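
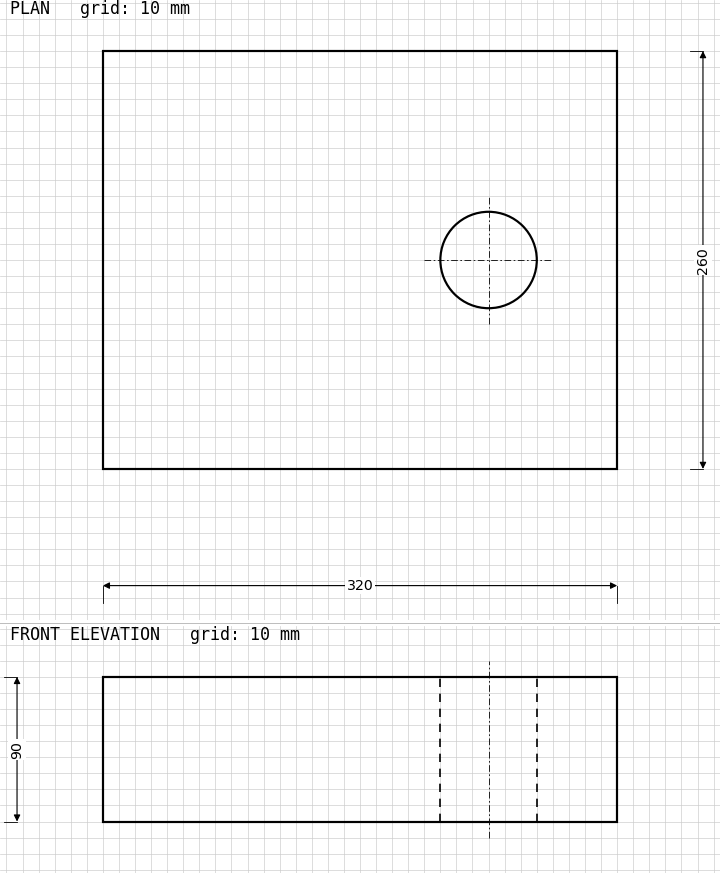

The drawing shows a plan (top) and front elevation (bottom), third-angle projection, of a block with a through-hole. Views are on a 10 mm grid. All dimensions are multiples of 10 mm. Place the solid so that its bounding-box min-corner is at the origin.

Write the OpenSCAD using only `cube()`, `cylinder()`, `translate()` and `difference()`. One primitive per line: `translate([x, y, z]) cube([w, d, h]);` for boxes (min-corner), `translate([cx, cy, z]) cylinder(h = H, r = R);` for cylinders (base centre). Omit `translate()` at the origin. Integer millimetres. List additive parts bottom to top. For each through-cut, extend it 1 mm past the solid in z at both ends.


difference() {
  cube([320, 260, 90]);
  translate([240, 130, -1]) cylinder(h = 92, r = 30);
}


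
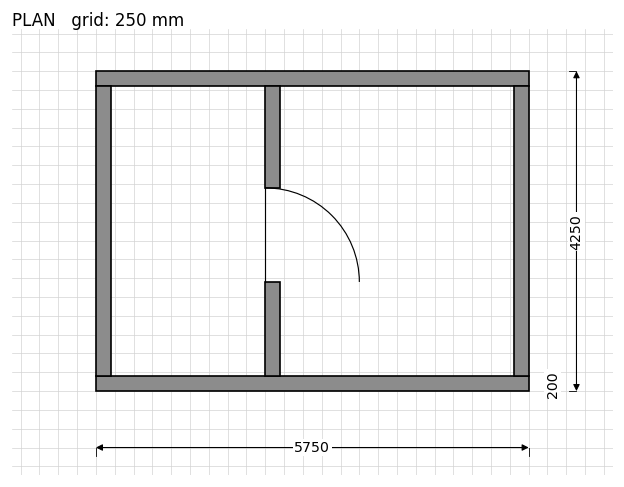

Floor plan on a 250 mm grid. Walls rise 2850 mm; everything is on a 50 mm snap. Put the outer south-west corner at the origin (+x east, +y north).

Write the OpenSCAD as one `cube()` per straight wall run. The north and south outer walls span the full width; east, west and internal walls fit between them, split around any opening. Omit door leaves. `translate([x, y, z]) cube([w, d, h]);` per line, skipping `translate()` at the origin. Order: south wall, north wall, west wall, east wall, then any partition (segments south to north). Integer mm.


cube([5750, 200, 2850]);
translate([0, 4050, 0]) cube([5750, 200, 2850]);
translate([0, 200, 0]) cube([200, 3850, 2850]);
translate([5550, 200, 0]) cube([200, 3850, 2850]);
translate([2250, 200, 0]) cube([200, 1250, 2850]);
translate([2250, 2700, 0]) cube([200, 1350, 2850]);


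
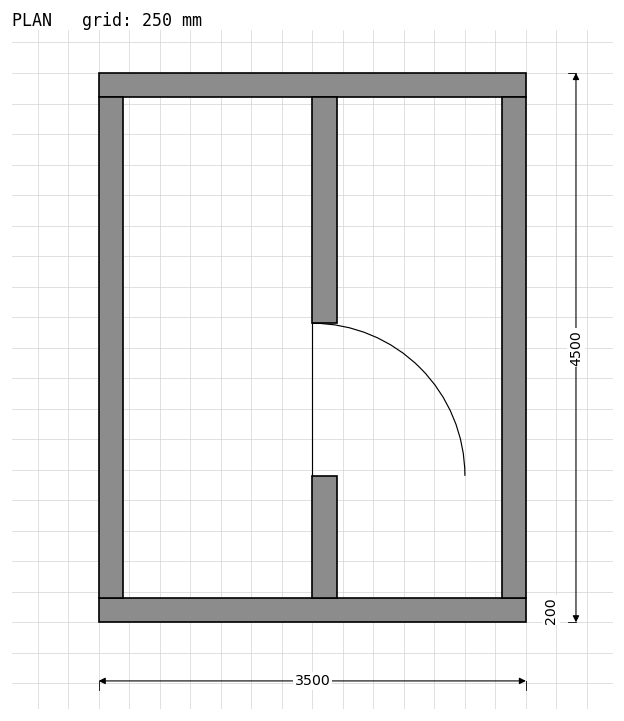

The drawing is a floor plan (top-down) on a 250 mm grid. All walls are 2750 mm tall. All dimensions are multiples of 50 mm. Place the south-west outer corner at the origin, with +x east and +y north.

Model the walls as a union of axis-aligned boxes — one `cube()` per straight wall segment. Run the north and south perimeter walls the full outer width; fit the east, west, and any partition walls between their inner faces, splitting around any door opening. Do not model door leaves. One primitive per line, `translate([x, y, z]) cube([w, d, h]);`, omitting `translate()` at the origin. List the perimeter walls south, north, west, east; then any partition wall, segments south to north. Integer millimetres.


cube([3500, 200, 2750]);
translate([0, 4300, 0]) cube([3500, 200, 2750]);
translate([0, 200, 0]) cube([200, 4100, 2750]);
translate([3300, 200, 0]) cube([200, 4100, 2750]);
translate([1750, 200, 0]) cube([200, 1000, 2750]);
translate([1750, 2450, 0]) cube([200, 1850, 2750]);


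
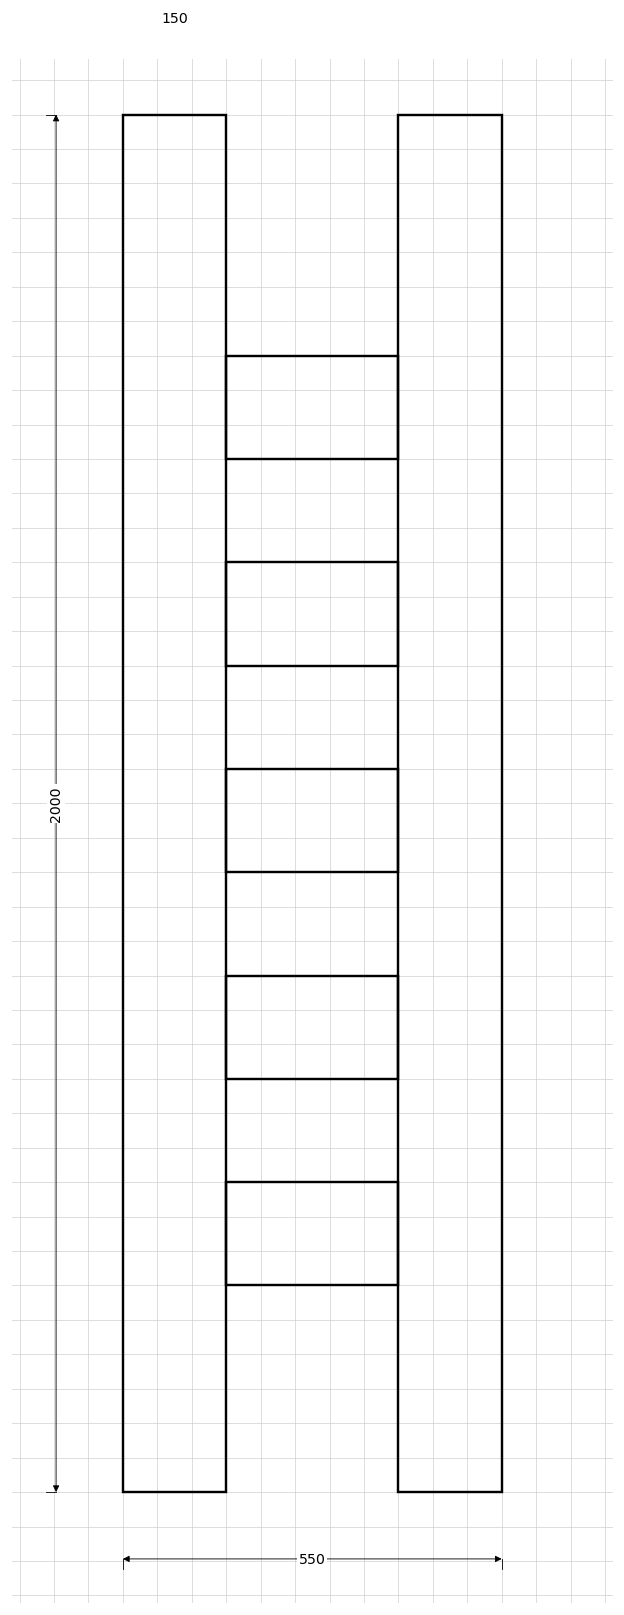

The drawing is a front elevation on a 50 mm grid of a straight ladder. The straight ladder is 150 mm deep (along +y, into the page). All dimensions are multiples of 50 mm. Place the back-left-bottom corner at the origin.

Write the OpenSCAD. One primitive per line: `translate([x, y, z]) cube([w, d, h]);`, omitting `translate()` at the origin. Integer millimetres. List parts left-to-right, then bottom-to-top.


cube([150, 150, 2000]);
translate([150, 0, 300]) cube([250, 150, 150]);
translate([150, 0, 600]) cube([250, 150, 150]);
translate([150, 0, 900]) cube([250, 150, 150]);
translate([150, 0, 1200]) cube([250, 150, 150]);
translate([150, 0, 1500]) cube([250, 150, 150]);
translate([400, 0, 0]) cube([150, 150, 2000]);


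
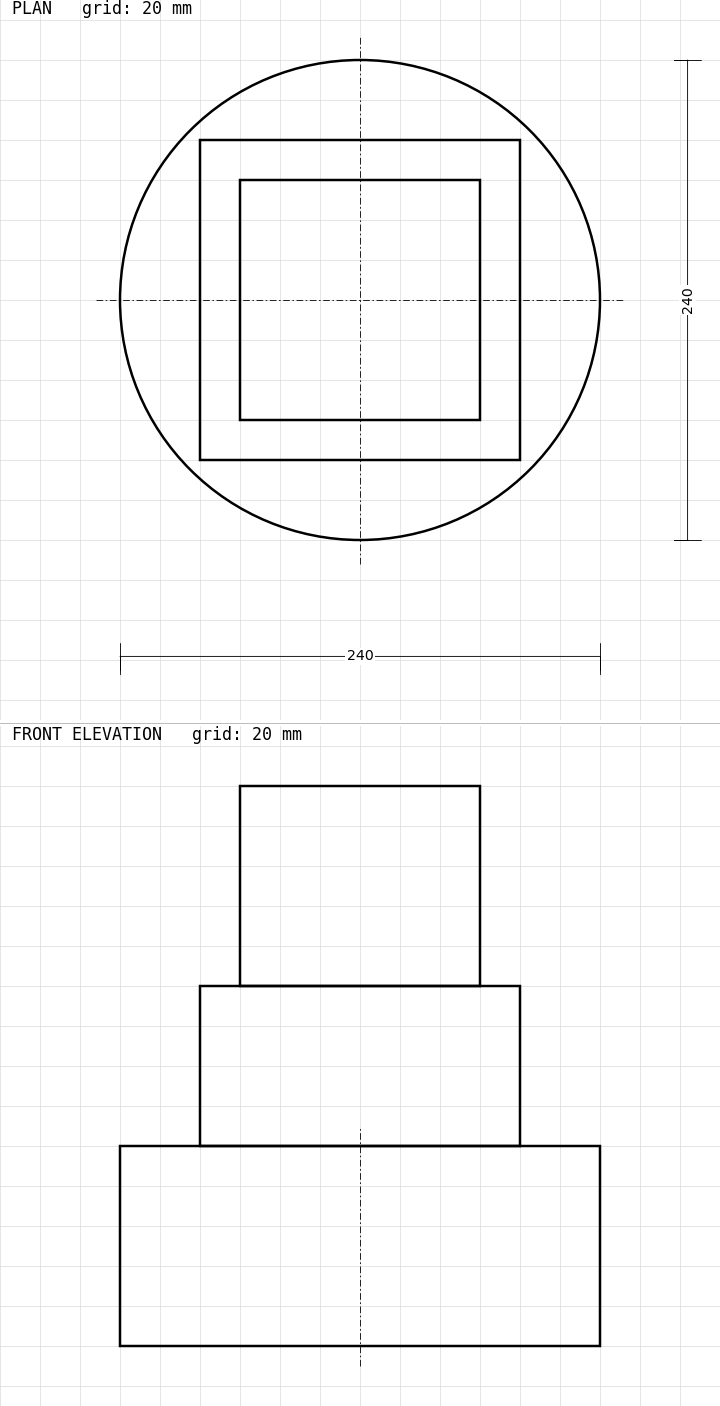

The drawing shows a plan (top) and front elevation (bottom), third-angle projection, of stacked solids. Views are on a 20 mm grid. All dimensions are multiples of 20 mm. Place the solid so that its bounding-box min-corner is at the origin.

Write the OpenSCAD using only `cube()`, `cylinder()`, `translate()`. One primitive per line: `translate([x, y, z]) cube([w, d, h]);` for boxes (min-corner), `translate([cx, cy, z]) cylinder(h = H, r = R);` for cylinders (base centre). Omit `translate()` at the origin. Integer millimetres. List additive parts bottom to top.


translate([120, 120, 0]) cylinder(h = 100, r = 120);
translate([40, 40, 100]) cube([160, 160, 80]);
translate([60, 60, 180]) cube([120, 120, 100]);


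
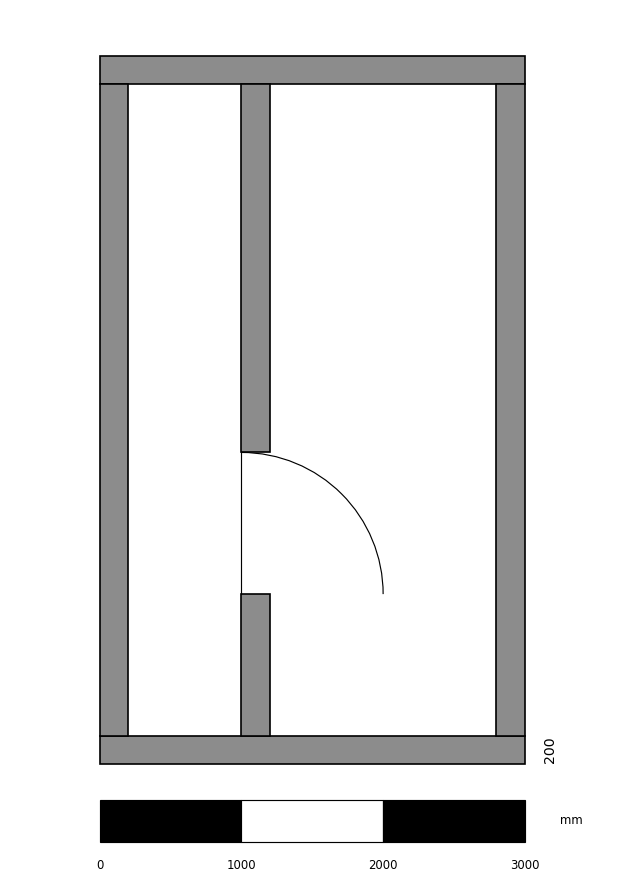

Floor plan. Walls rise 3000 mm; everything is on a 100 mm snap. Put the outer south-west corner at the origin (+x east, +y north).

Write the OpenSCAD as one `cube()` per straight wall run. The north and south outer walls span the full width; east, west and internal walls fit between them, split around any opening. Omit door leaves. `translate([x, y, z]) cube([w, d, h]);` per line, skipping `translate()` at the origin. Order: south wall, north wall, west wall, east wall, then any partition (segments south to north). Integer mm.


cube([3000, 200, 3000]);
translate([0, 4800, 0]) cube([3000, 200, 3000]);
translate([0, 200, 0]) cube([200, 4600, 3000]);
translate([2800, 200, 0]) cube([200, 4600, 3000]);
translate([1000, 200, 0]) cube([200, 1000, 3000]);
translate([1000, 2200, 0]) cube([200, 2600, 3000]);


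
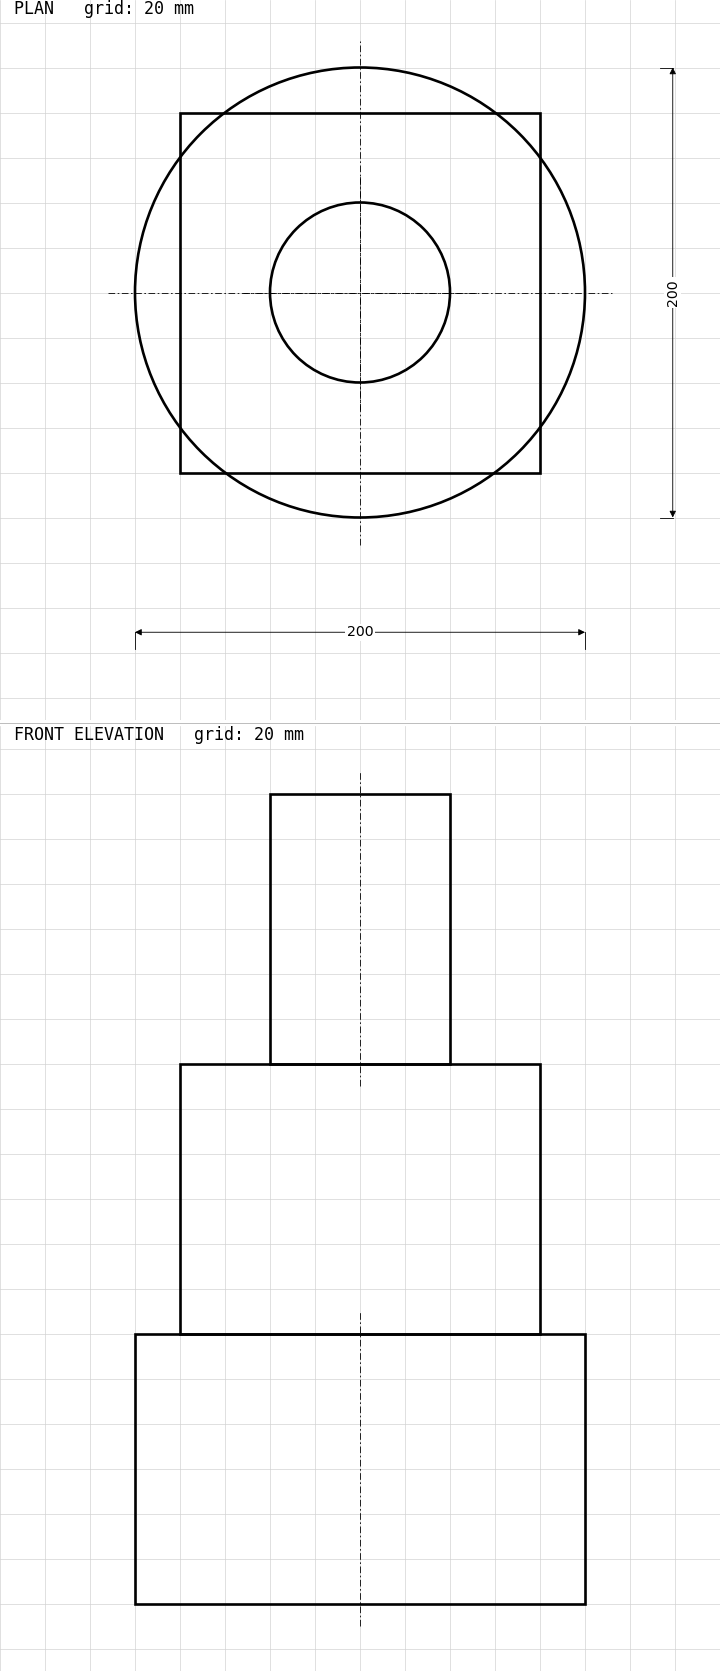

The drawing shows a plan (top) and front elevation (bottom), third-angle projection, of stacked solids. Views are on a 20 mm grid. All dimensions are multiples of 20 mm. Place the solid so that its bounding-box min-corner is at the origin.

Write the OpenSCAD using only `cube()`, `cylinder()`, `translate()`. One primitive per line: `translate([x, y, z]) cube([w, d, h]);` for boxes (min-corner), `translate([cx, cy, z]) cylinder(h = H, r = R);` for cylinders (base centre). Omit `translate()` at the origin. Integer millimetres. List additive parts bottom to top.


translate([100, 100, 0]) cylinder(h = 120, r = 100);
translate([20, 20, 120]) cube([160, 160, 120]);
translate([100, 100, 240]) cylinder(h = 120, r = 40);


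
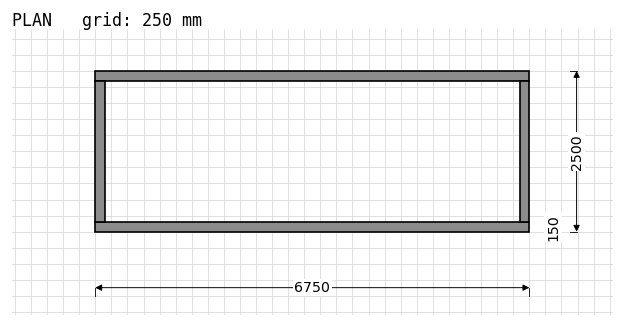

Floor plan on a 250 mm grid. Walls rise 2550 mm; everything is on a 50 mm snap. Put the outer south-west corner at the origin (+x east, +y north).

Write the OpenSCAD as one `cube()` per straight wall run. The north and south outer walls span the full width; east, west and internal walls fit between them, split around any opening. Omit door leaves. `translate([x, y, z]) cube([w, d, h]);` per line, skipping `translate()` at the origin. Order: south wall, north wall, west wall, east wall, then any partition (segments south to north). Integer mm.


cube([6750, 150, 2550]);
translate([0, 2350, 0]) cube([6750, 150, 2550]);
translate([0, 150, 0]) cube([150, 2200, 2550]);
translate([6600, 150, 0]) cube([150, 2200, 2550]);


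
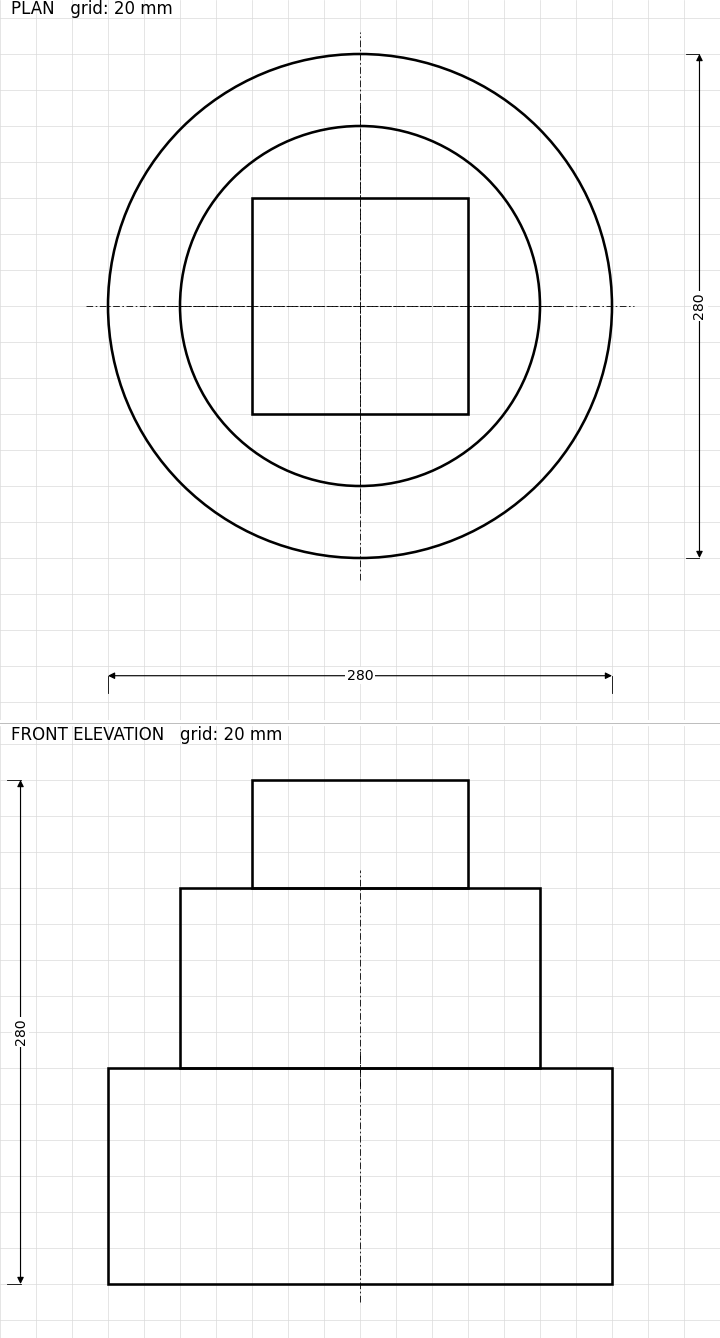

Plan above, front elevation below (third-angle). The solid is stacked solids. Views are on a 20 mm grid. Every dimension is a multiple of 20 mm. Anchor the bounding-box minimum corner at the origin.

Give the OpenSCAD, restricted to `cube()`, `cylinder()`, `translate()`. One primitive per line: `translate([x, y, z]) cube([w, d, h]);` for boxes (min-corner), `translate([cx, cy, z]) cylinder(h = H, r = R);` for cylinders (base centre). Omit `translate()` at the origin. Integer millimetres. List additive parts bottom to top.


translate([140, 140, 0]) cylinder(h = 120, r = 140);
translate([140, 140, 120]) cylinder(h = 100, r = 100);
translate([80, 80, 220]) cube([120, 120, 60]);


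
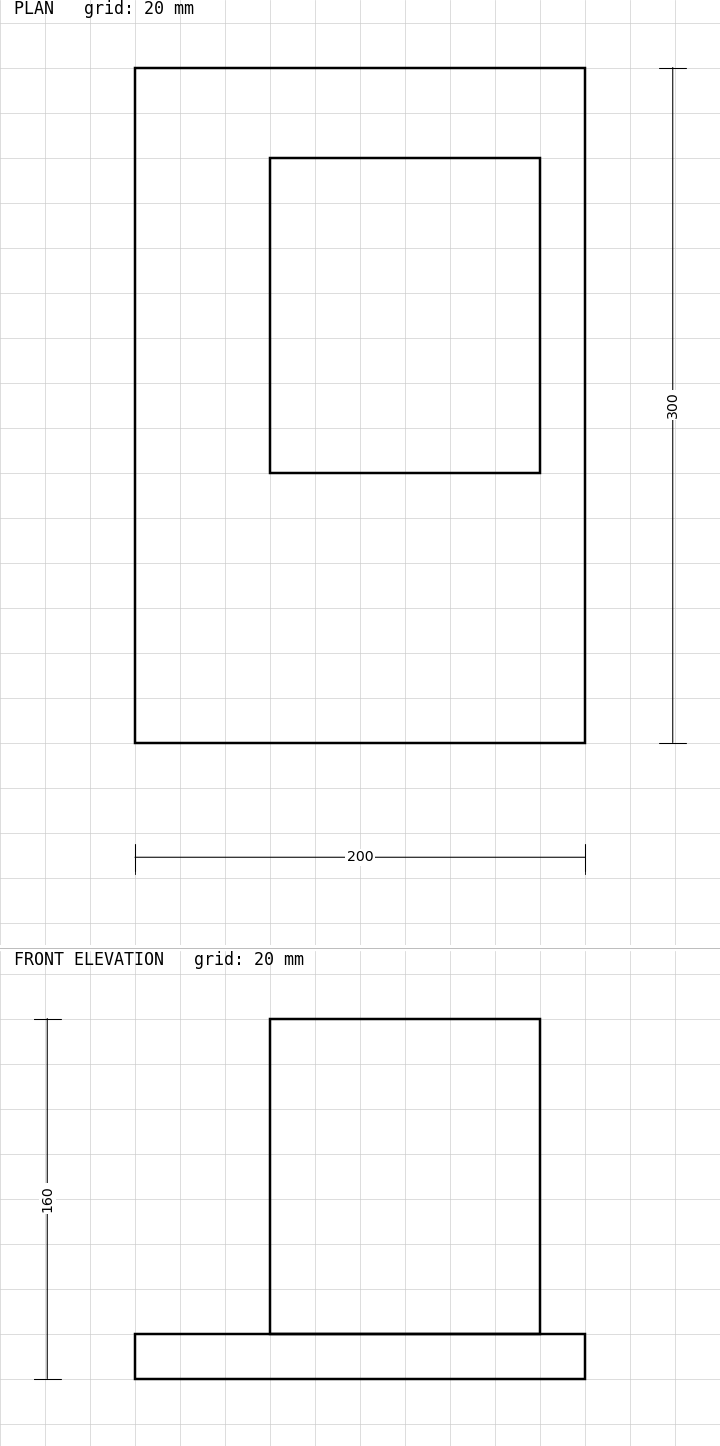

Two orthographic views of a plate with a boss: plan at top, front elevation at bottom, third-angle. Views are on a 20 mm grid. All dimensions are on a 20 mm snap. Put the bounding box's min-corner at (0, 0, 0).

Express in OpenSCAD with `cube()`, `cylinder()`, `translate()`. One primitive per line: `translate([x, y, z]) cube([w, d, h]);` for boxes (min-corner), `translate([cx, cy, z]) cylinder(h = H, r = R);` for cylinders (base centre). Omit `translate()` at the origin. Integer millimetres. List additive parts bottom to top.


cube([200, 300, 20]);
translate([60, 120, 20]) cube([120, 140, 140]);


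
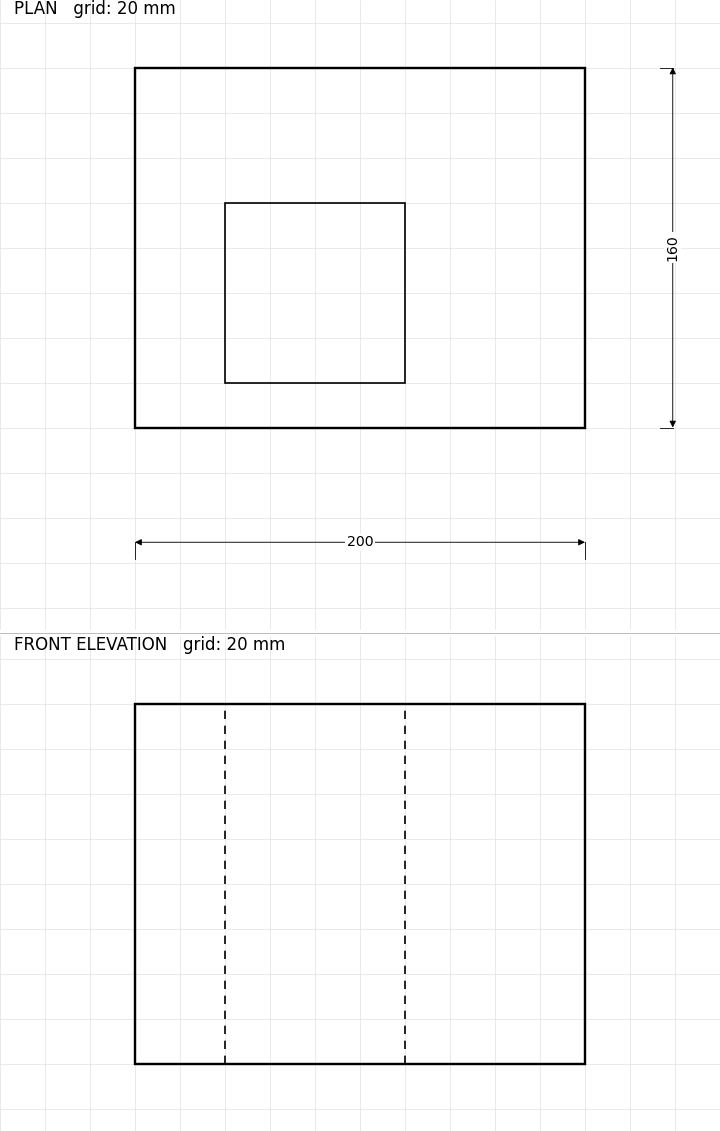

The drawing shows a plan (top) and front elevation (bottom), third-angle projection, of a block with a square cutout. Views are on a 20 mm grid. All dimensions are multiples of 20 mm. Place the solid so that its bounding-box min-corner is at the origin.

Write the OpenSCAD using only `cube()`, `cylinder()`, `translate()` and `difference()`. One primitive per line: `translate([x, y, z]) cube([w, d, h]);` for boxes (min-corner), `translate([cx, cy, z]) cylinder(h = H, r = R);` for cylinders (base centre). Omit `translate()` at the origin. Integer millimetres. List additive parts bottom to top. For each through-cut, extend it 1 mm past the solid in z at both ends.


difference() {
  cube([200, 160, 160]);
  translate([40, 20, -1]) cube([80, 80, 162]);
}


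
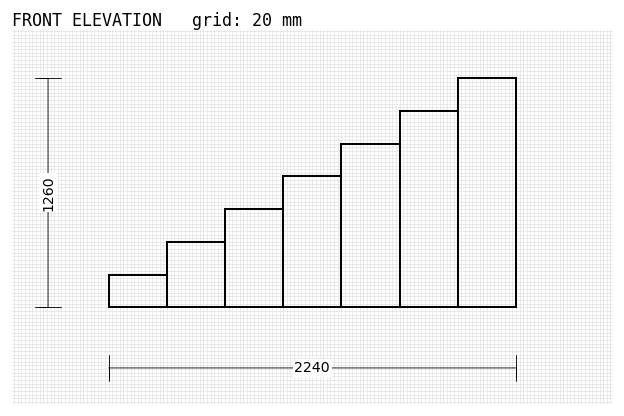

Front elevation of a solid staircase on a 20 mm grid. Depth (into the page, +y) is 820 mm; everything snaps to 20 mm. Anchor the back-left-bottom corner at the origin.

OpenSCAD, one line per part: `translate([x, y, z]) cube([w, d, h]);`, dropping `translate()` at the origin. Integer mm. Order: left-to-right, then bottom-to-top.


cube([320, 820, 180]);
translate([320, 0, 0]) cube([320, 820, 360]);
translate([640, 0, 0]) cube([320, 820, 540]);
translate([960, 0, 0]) cube([320, 820, 720]);
translate([1280, 0, 0]) cube([320, 820, 900]);
translate([1600, 0, 0]) cube([320, 820, 1080]);
translate([1920, 0, 0]) cube([320, 820, 1260]);


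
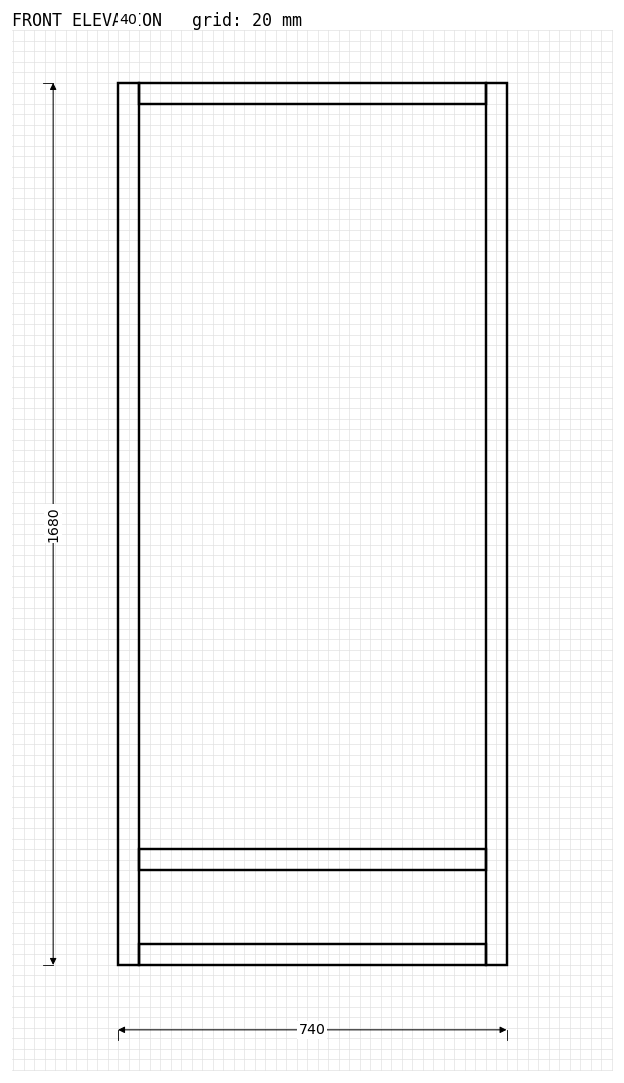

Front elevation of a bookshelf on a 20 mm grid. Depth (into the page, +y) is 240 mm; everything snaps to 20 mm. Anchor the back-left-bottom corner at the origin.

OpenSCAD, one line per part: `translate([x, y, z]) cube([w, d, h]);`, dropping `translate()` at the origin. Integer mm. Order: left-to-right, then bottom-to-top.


cube([40, 240, 1680]);
translate([40, 0, 0]) cube([660, 240, 40]);
translate([40, 0, 180]) cube([660, 240, 40]);
translate([40, 0, 1640]) cube([660, 240, 40]);
translate([700, 0, 0]) cube([40, 240, 1680]);


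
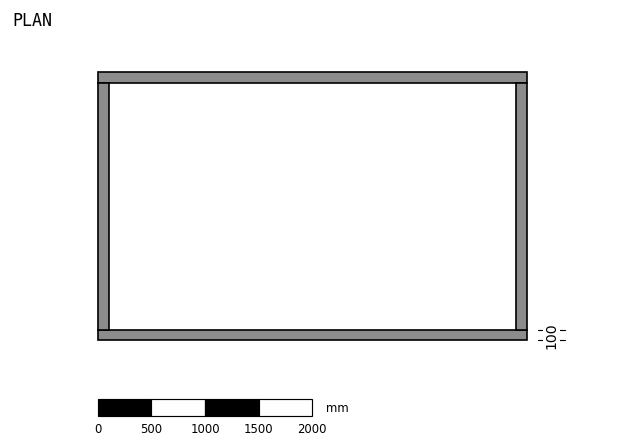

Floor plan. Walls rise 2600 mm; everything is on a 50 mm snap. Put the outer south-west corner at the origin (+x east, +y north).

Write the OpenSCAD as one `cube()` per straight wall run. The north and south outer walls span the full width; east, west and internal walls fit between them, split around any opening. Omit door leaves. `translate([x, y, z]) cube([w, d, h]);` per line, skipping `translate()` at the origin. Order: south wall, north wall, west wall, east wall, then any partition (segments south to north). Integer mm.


cube([4000, 100, 2600]);
translate([0, 2400, 0]) cube([4000, 100, 2600]);
translate([0, 100, 0]) cube([100, 2300, 2600]);
translate([3900, 100, 0]) cube([100, 2300, 2600]);


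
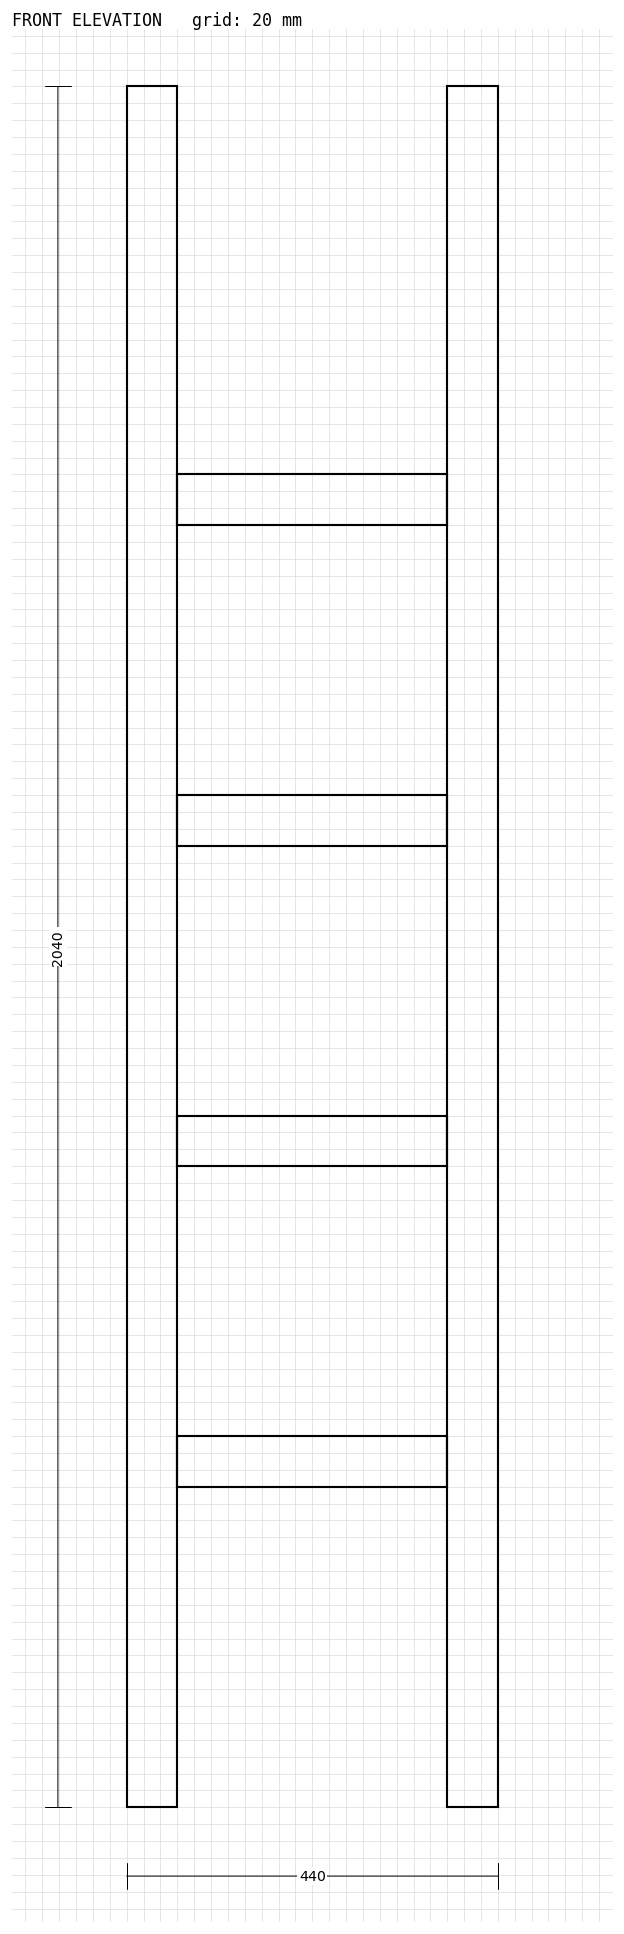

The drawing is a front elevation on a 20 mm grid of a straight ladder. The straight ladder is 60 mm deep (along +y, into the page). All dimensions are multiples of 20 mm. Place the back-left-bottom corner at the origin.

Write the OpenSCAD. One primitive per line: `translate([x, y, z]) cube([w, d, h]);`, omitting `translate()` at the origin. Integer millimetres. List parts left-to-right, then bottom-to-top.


cube([60, 60, 2040]);
translate([60, 0, 380]) cube([320, 60, 60]);
translate([60, 0, 760]) cube([320, 60, 60]);
translate([60, 0, 1140]) cube([320, 60, 60]);
translate([60, 0, 1520]) cube([320, 60, 60]);
translate([380, 0, 0]) cube([60, 60, 2040]);


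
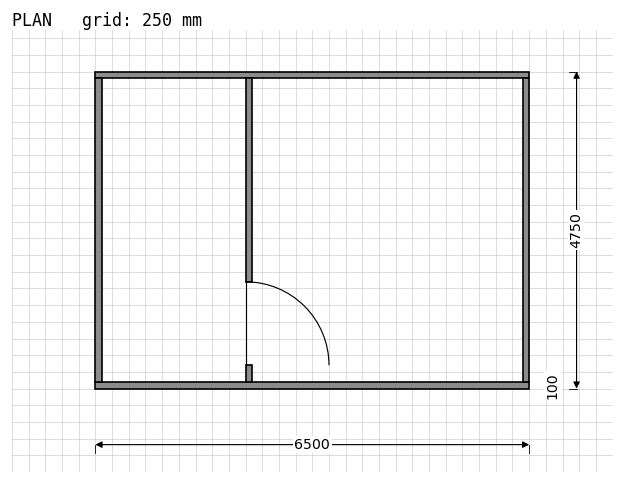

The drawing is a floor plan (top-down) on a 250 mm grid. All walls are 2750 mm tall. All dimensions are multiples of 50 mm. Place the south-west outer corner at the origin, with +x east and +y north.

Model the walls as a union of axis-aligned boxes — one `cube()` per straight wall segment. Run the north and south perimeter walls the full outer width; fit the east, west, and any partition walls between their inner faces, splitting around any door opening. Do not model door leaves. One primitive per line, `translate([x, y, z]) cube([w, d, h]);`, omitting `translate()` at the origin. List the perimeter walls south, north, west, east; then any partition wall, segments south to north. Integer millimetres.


cube([6500, 100, 2750]);
translate([0, 4650, 0]) cube([6500, 100, 2750]);
translate([0, 100, 0]) cube([100, 4550, 2750]);
translate([6400, 100, 0]) cube([100, 4550, 2750]);
translate([2250, 100, 0]) cube([100, 250, 2750]);
translate([2250, 1600, 0]) cube([100, 3050, 2750]);


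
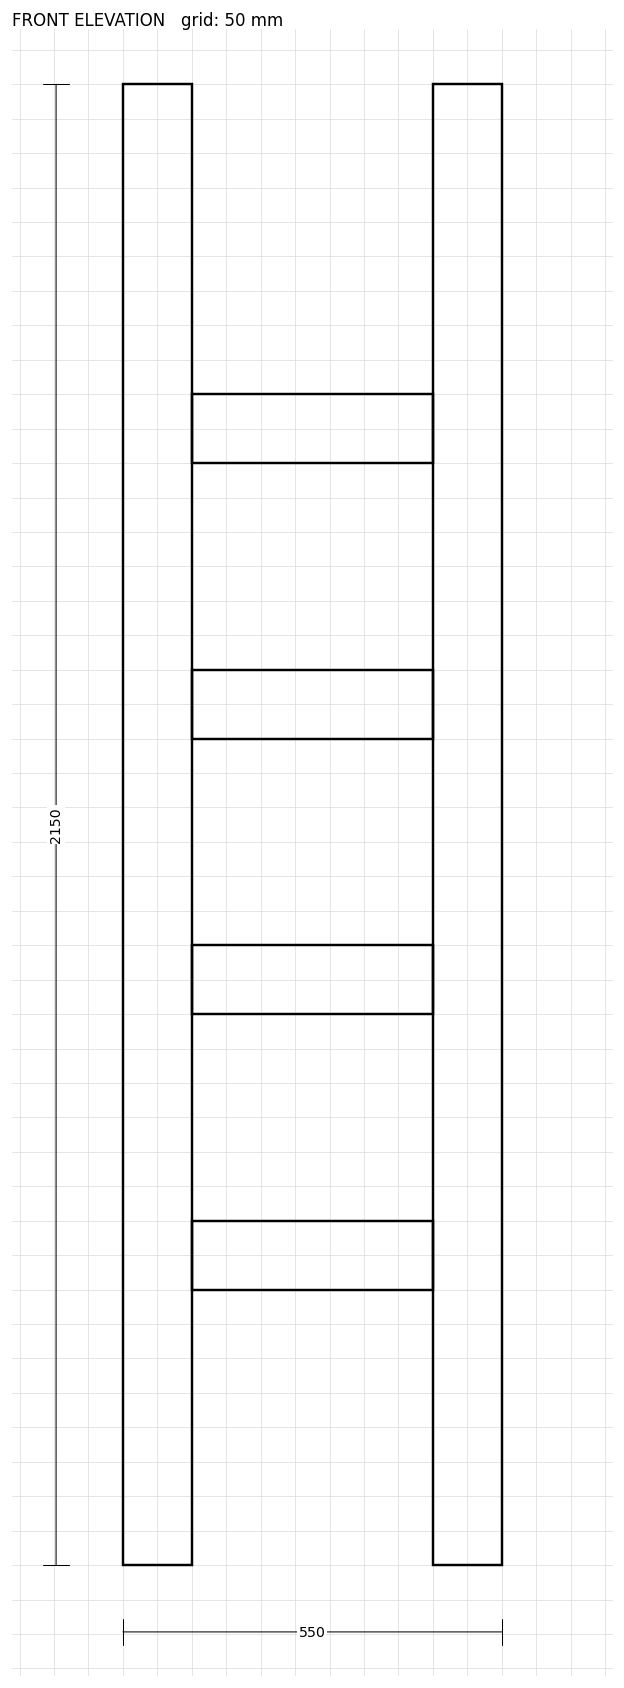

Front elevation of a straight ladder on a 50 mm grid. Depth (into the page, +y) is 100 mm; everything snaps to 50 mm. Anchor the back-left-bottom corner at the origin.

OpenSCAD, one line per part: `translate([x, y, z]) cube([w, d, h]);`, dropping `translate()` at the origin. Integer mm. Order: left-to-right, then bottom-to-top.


cube([100, 100, 2150]);
translate([100, 0, 400]) cube([350, 100, 100]);
translate([100, 0, 800]) cube([350, 100, 100]);
translate([100, 0, 1200]) cube([350, 100, 100]);
translate([100, 0, 1600]) cube([350, 100, 100]);
translate([450, 0, 0]) cube([100, 100, 2150]);


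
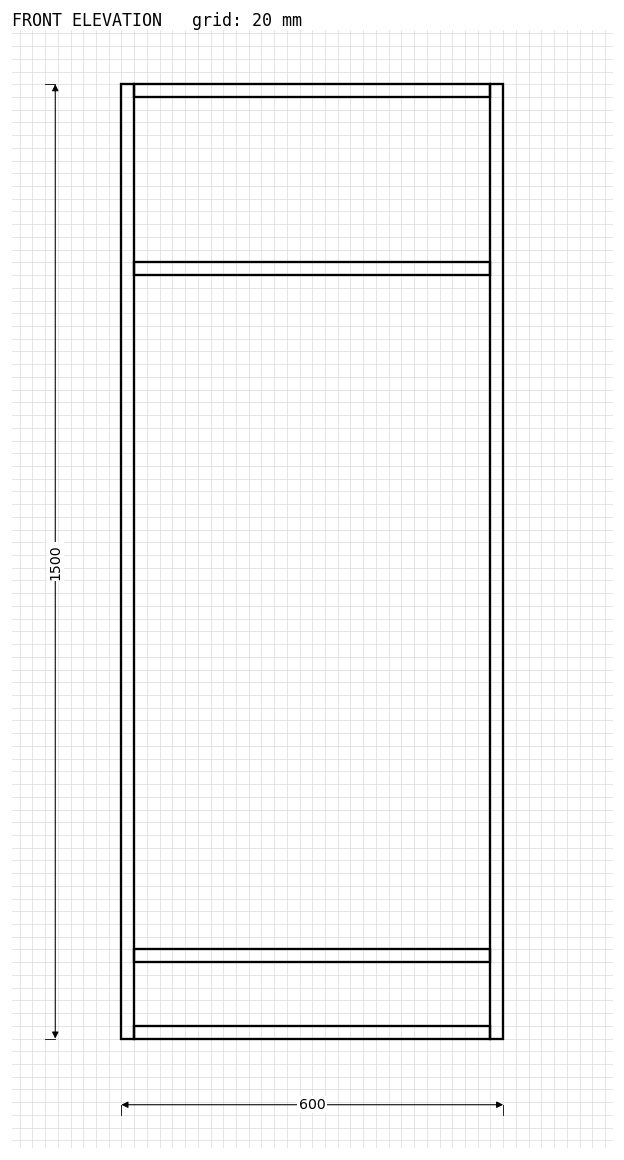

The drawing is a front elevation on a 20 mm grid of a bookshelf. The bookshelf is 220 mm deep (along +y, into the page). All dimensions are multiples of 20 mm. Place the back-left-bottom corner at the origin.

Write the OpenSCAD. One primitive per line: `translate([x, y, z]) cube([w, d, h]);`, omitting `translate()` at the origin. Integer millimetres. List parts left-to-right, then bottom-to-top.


cube([20, 220, 1500]);
translate([20, 0, 0]) cube([560, 220, 20]);
translate([20, 0, 120]) cube([560, 220, 20]);
translate([20, 0, 1200]) cube([560, 220, 20]);
translate([20, 0, 1480]) cube([560, 220, 20]);
translate([580, 0, 0]) cube([20, 220, 1500]);


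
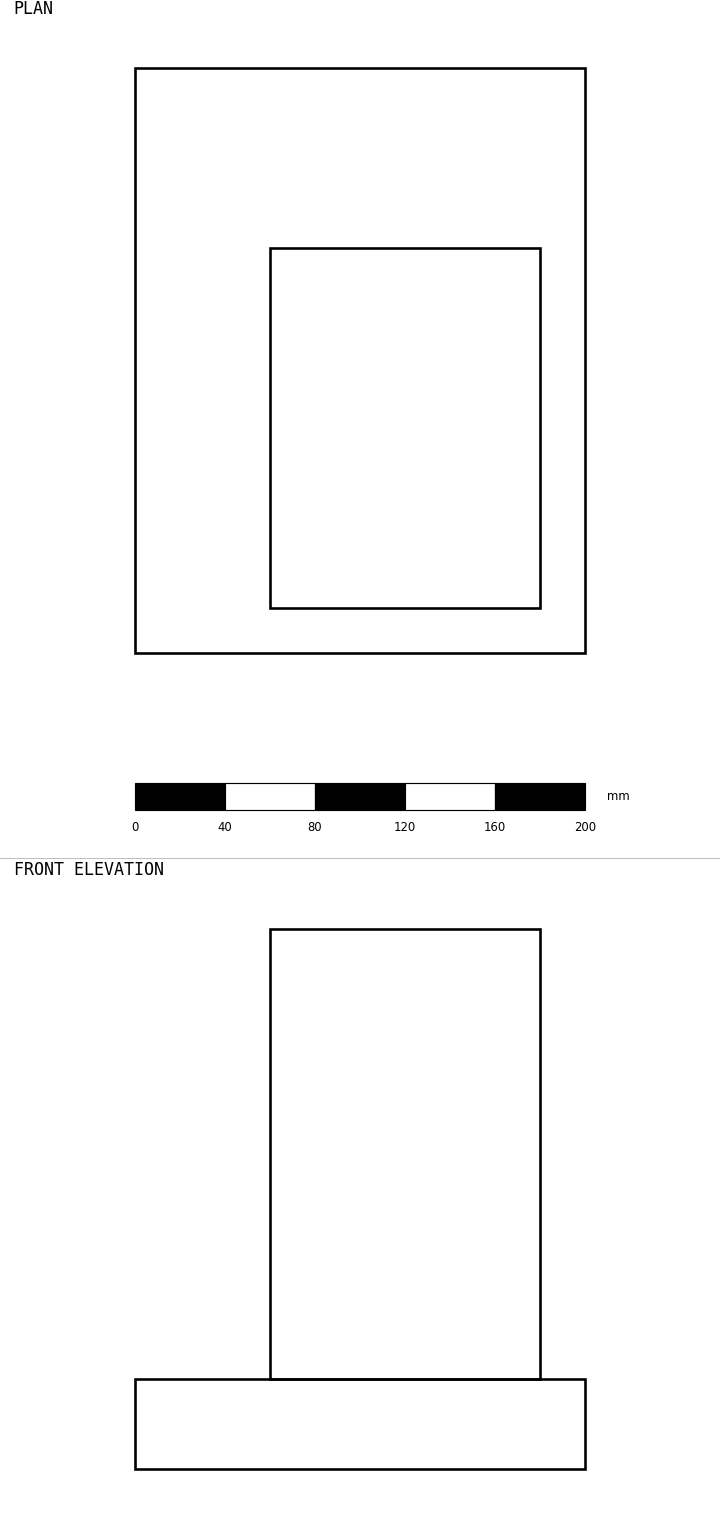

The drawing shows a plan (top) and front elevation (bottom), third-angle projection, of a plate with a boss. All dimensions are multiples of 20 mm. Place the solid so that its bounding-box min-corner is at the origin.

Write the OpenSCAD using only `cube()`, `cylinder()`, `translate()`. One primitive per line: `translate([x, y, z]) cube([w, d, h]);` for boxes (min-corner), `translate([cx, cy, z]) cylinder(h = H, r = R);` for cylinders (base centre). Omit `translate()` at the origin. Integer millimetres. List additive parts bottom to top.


cube([200, 260, 40]);
translate([60, 20, 40]) cube([120, 160, 200]);


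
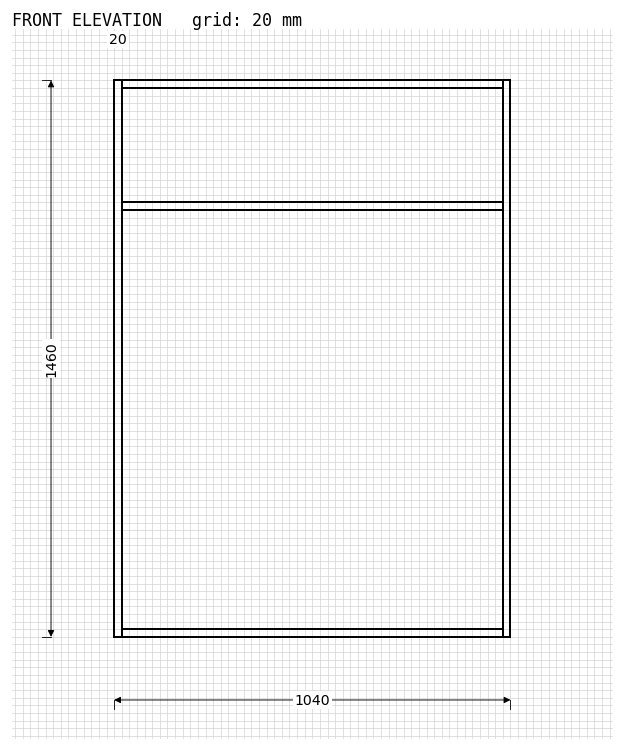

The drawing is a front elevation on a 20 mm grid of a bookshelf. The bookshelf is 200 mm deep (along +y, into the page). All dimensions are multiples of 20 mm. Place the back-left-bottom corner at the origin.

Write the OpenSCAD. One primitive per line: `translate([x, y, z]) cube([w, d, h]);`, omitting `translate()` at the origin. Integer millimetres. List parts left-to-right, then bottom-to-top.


cube([20, 200, 1460]);
translate([20, 0, 0]) cube([1000, 200, 20]);
translate([20, 0, 1120]) cube([1000, 200, 20]);
translate([20, 0, 1440]) cube([1000, 200, 20]);
translate([1020, 0, 0]) cube([20, 200, 1460]);


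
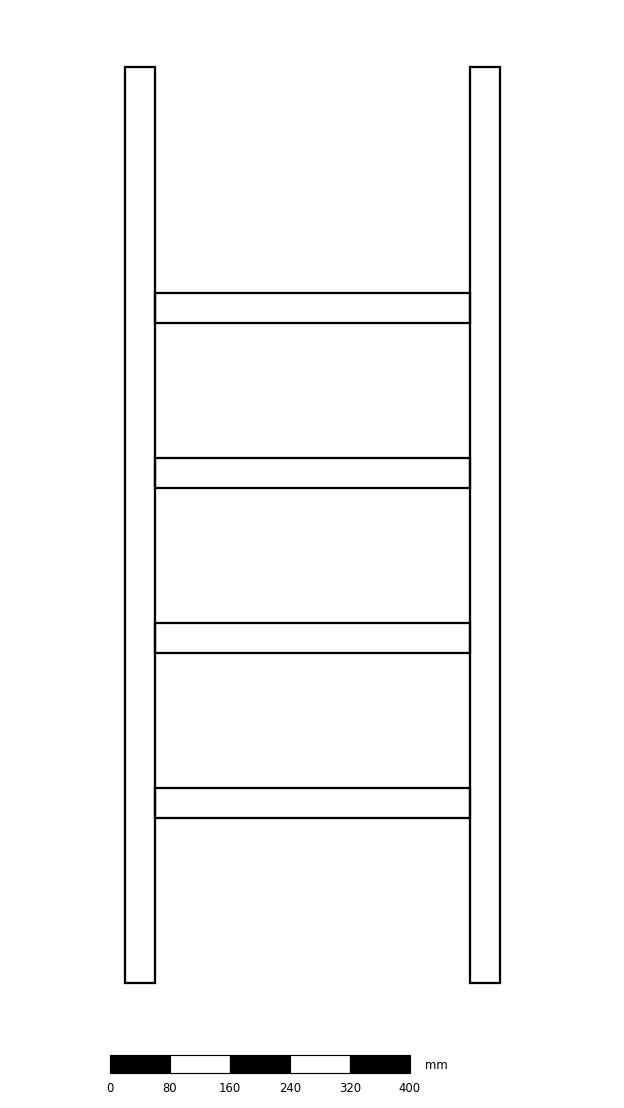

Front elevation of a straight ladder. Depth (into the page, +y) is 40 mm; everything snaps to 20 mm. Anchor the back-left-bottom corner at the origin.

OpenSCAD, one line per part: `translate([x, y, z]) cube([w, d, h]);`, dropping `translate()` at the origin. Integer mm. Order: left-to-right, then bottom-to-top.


cube([40, 40, 1220]);
translate([40, 0, 220]) cube([420, 40, 40]);
translate([40, 0, 440]) cube([420, 40, 40]);
translate([40, 0, 660]) cube([420, 40, 40]);
translate([40, 0, 880]) cube([420, 40, 40]);
translate([460, 0, 0]) cube([40, 40, 1220]);


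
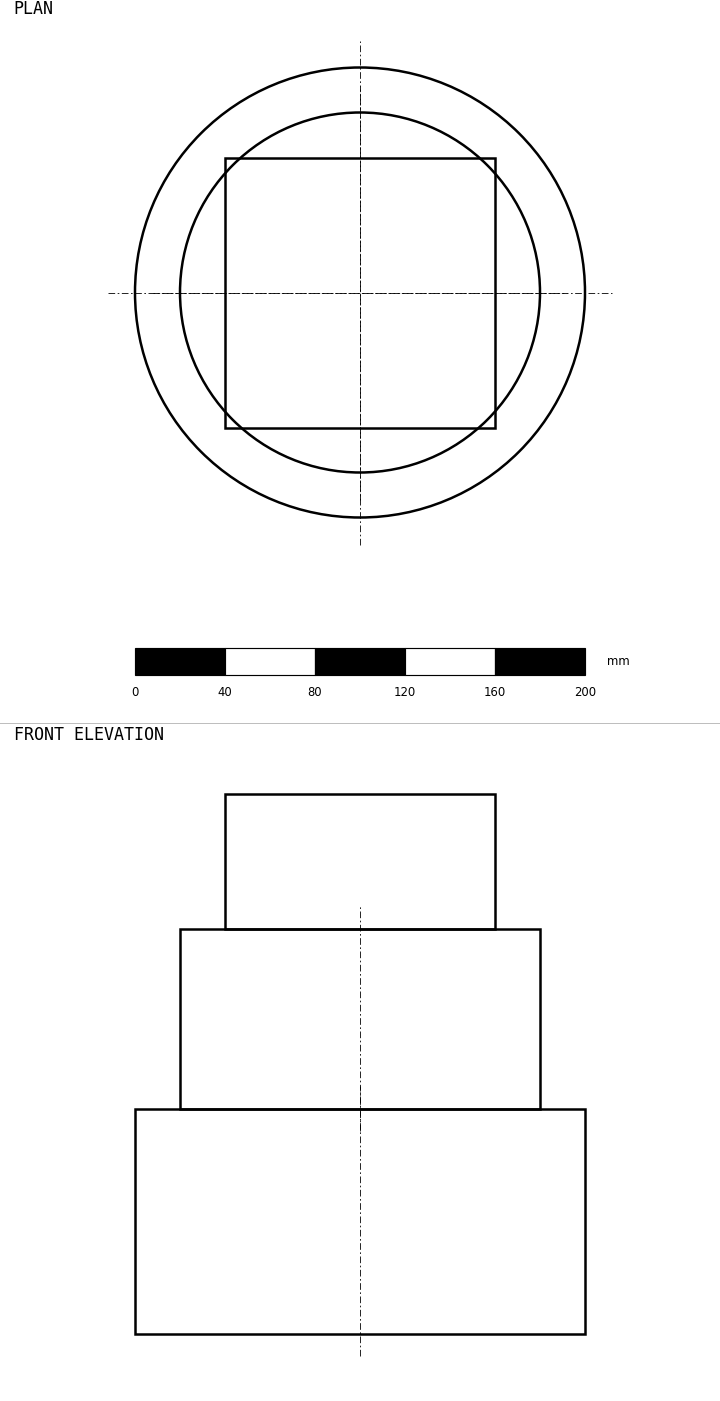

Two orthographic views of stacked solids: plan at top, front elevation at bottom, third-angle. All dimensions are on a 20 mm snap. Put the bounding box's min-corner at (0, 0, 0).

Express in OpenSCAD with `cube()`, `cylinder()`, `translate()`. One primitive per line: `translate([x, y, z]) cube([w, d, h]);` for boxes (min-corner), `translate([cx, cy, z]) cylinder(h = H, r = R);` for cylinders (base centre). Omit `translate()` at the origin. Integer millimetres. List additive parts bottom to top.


translate([100, 100, 0]) cylinder(h = 100, r = 100);
translate([100, 100, 100]) cylinder(h = 80, r = 80);
translate([40, 40, 180]) cube([120, 120, 60]);


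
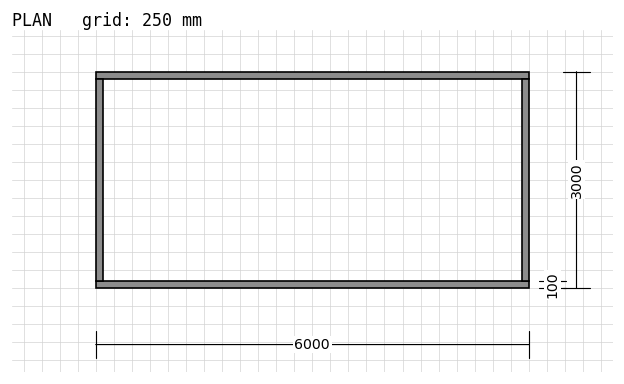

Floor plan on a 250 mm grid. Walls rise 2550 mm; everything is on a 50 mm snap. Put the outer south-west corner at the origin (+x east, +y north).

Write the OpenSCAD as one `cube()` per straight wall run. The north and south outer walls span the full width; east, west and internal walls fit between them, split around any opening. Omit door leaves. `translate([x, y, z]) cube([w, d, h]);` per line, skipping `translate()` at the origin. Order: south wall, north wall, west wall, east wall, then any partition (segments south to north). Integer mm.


cube([6000, 100, 2550]);
translate([0, 2900, 0]) cube([6000, 100, 2550]);
translate([0, 100, 0]) cube([100, 2800, 2550]);
translate([5900, 100, 0]) cube([100, 2800, 2550]);


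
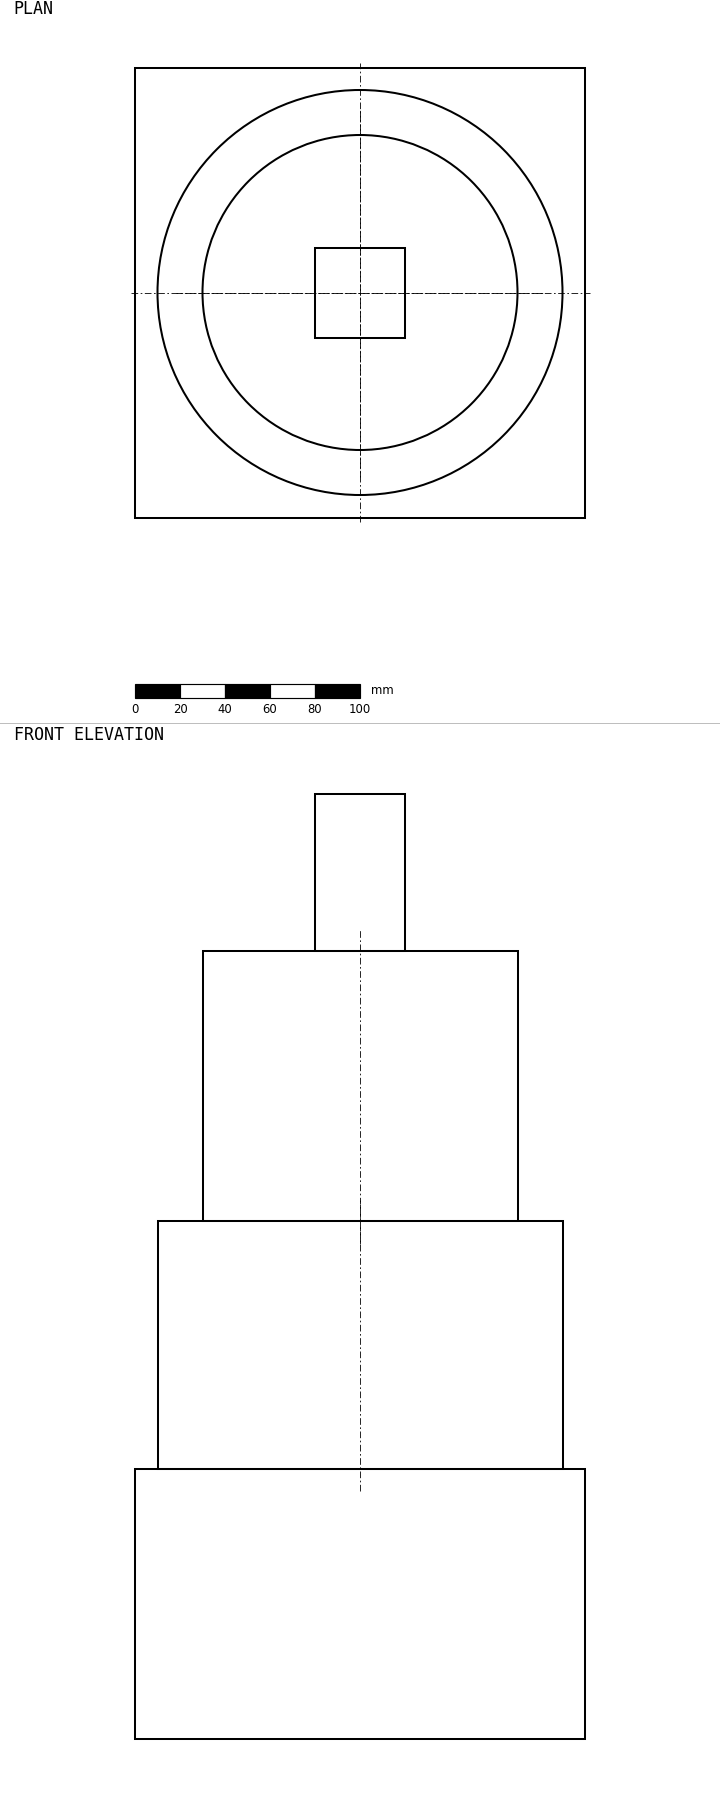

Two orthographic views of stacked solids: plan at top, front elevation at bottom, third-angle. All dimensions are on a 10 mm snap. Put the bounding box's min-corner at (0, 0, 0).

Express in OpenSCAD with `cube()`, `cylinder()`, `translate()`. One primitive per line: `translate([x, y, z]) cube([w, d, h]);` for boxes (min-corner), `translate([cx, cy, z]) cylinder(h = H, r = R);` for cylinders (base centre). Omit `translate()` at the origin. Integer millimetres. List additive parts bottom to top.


cube([200, 200, 120]);
translate([100, 100, 120]) cylinder(h = 110, r = 90);
translate([100, 100, 230]) cylinder(h = 120, r = 70);
translate([80, 80, 350]) cube([40, 40, 70]);


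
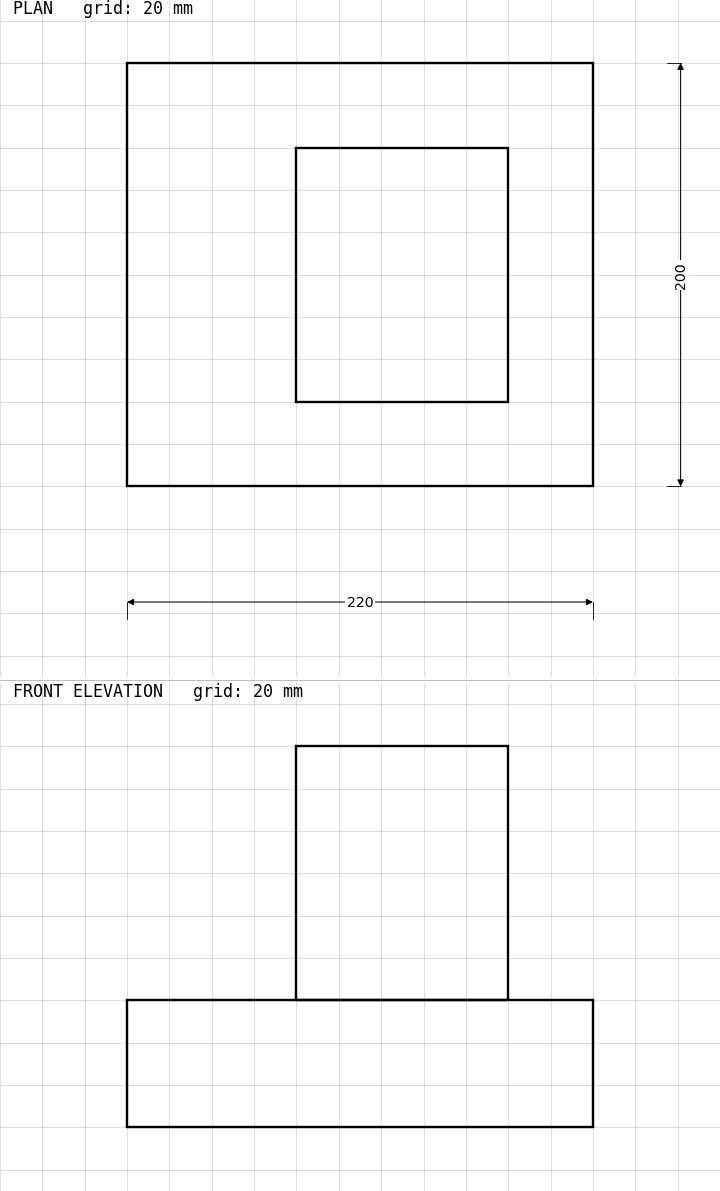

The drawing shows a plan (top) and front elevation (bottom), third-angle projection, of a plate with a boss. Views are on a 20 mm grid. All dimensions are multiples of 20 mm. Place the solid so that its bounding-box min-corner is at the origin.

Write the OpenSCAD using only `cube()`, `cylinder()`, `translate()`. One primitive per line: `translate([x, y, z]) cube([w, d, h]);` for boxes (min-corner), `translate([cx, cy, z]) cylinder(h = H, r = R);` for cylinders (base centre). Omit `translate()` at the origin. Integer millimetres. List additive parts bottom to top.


cube([220, 200, 60]);
translate([80, 40, 60]) cube([100, 120, 120]);


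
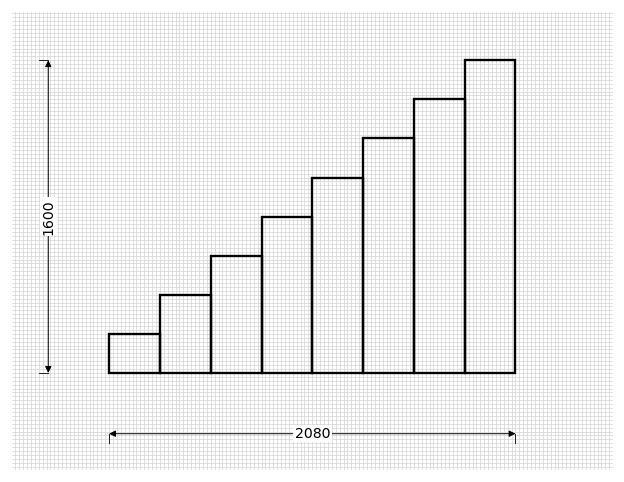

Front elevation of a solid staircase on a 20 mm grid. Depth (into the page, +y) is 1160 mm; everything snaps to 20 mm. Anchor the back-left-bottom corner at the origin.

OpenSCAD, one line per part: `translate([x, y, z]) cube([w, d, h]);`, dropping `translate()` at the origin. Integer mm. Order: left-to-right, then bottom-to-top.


cube([260, 1160, 200]);
translate([260, 0, 0]) cube([260, 1160, 400]);
translate([520, 0, 0]) cube([260, 1160, 600]);
translate([780, 0, 0]) cube([260, 1160, 800]);
translate([1040, 0, 0]) cube([260, 1160, 1000]);
translate([1300, 0, 0]) cube([260, 1160, 1200]);
translate([1560, 0, 0]) cube([260, 1160, 1400]);
translate([1820, 0, 0]) cube([260, 1160, 1600]);


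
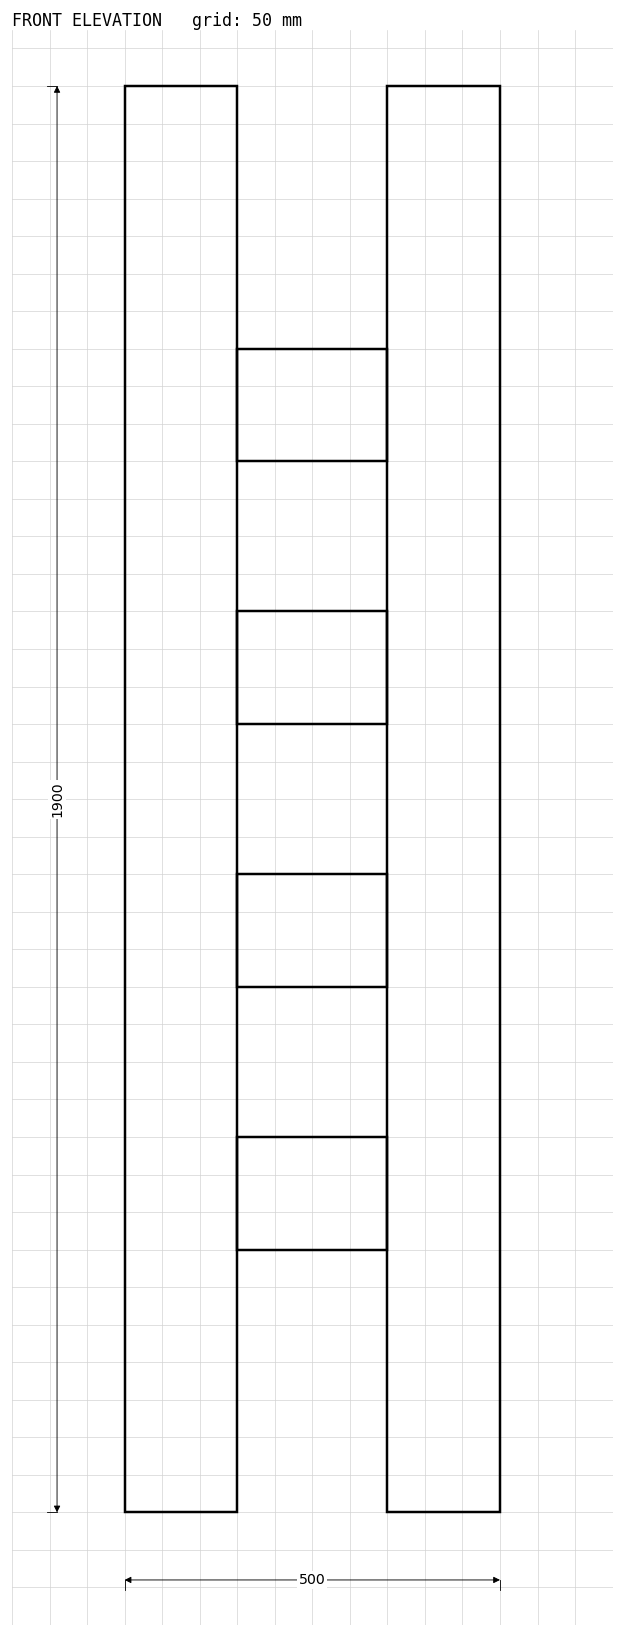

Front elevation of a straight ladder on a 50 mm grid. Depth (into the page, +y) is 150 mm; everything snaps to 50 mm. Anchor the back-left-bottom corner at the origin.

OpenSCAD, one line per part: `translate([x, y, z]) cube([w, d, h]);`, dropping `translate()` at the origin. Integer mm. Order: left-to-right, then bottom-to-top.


cube([150, 150, 1900]);
translate([150, 0, 350]) cube([200, 150, 150]);
translate([150, 0, 700]) cube([200, 150, 150]);
translate([150, 0, 1050]) cube([200, 150, 150]);
translate([150, 0, 1400]) cube([200, 150, 150]);
translate([350, 0, 0]) cube([150, 150, 1900]);


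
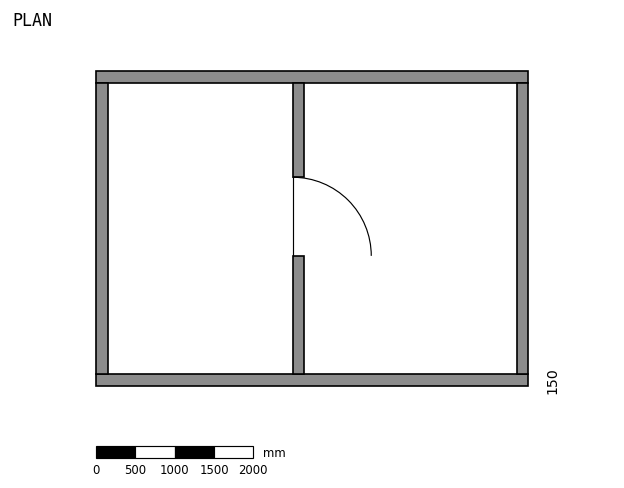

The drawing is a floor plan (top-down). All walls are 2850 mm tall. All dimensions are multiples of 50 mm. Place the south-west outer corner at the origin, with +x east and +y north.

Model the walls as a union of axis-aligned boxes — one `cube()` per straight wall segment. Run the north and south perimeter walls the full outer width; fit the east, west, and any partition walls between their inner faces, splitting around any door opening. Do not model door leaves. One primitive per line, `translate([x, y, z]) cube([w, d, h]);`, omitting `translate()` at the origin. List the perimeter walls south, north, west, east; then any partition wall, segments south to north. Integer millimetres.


cube([5500, 150, 2850]);
translate([0, 3850, 0]) cube([5500, 150, 2850]);
translate([0, 150, 0]) cube([150, 3700, 2850]);
translate([5350, 150, 0]) cube([150, 3700, 2850]);
translate([2500, 150, 0]) cube([150, 1500, 2850]);
translate([2500, 2650, 0]) cube([150, 1200, 2850]);


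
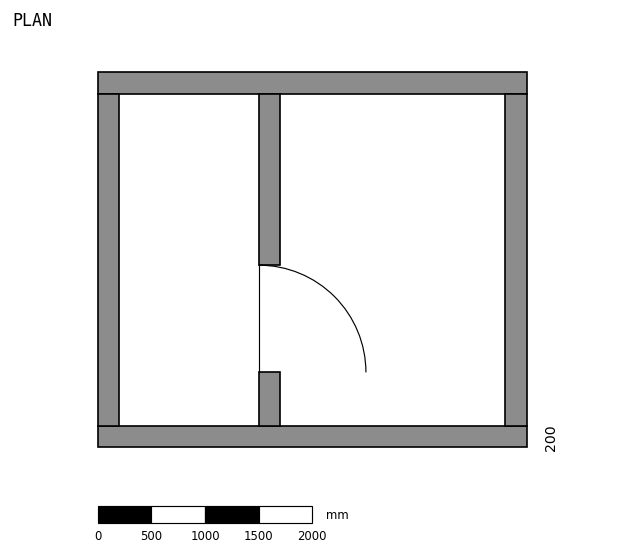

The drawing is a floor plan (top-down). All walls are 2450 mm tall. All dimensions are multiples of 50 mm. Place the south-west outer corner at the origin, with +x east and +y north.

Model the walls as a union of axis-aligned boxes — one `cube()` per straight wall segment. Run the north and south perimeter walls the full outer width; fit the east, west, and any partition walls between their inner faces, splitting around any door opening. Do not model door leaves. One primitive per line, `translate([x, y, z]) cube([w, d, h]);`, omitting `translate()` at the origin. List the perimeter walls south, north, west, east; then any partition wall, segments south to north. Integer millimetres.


cube([4000, 200, 2450]);
translate([0, 3300, 0]) cube([4000, 200, 2450]);
translate([0, 200, 0]) cube([200, 3100, 2450]);
translate([3800, 200, 0]) cube([200, 3100, 2450]);
translate([1500, 200, 0]) cube([200, 500, 2450]);
translate([1500, 1700, 0]) cube([200, 1600, 2450]);


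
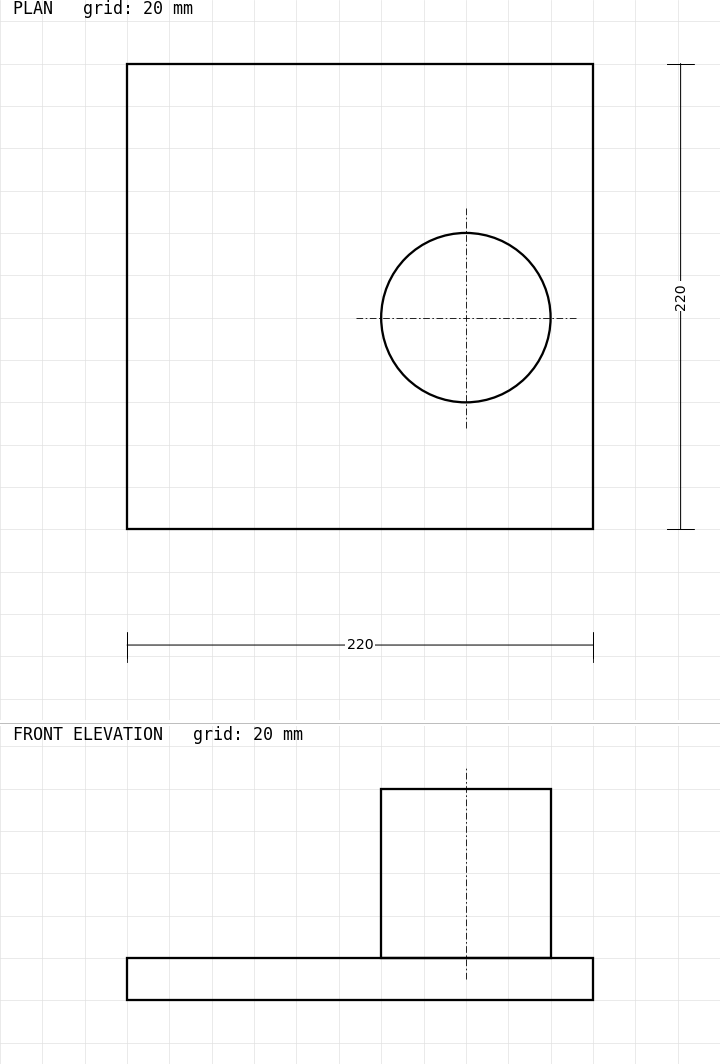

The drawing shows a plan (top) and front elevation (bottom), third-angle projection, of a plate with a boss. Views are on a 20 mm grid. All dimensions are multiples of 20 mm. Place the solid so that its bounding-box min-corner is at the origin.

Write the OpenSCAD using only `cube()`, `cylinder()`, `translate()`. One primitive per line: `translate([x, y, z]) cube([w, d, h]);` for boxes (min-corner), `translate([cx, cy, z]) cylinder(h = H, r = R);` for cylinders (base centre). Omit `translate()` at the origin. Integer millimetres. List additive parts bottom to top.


cube([220, 220, 20]);
translate([160, 100, 20]) cylinder(h = 80, r = 40);


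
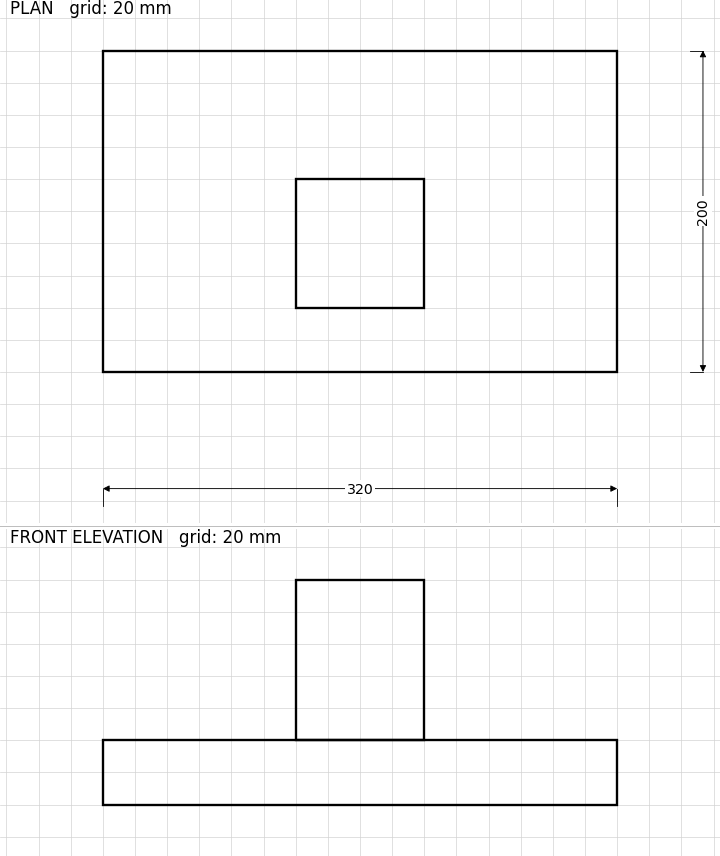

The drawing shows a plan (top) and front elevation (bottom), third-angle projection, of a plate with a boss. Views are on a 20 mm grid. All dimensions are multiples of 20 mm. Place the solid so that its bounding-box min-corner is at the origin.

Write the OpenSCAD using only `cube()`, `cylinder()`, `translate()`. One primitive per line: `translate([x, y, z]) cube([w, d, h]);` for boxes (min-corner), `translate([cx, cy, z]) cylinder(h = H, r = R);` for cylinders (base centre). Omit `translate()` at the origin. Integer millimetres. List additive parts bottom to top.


cube([320, 200, 40]);
translate([120, 40, 40]) cube([80, 80, 100]);


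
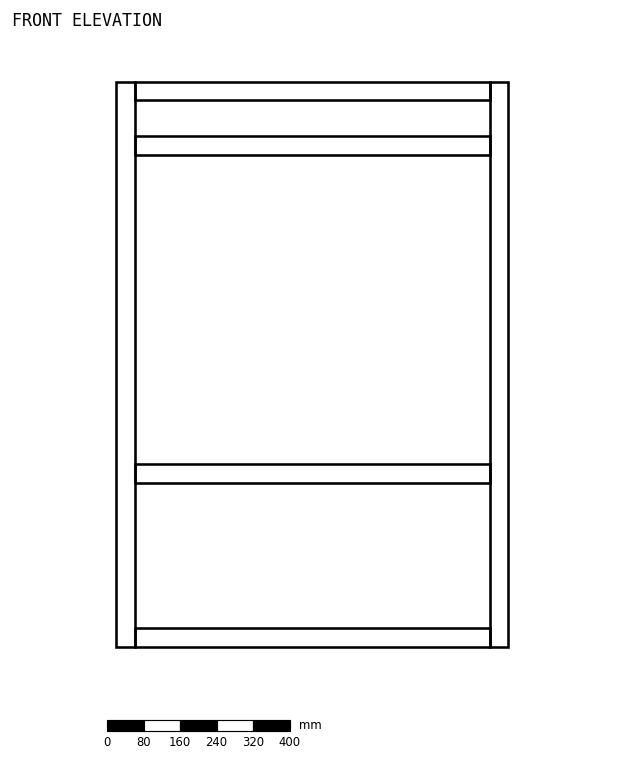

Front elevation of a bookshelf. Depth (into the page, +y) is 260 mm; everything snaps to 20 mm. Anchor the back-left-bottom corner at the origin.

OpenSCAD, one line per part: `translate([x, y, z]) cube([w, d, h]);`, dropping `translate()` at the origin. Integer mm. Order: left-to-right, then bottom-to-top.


cube([40, 260, 1240]);
translate([40, 0, 0]) cube([780, 260, 40]);
translate([40, 0, 360]) cube([780, 260, 40]);
translate([40, 0, 1080]) cube([780, 260, 40]);
translate([40, 0, 1200]) cube([780, 260, 40]);
translate([820, 0, 0]) cube([40, 260, 1240]);


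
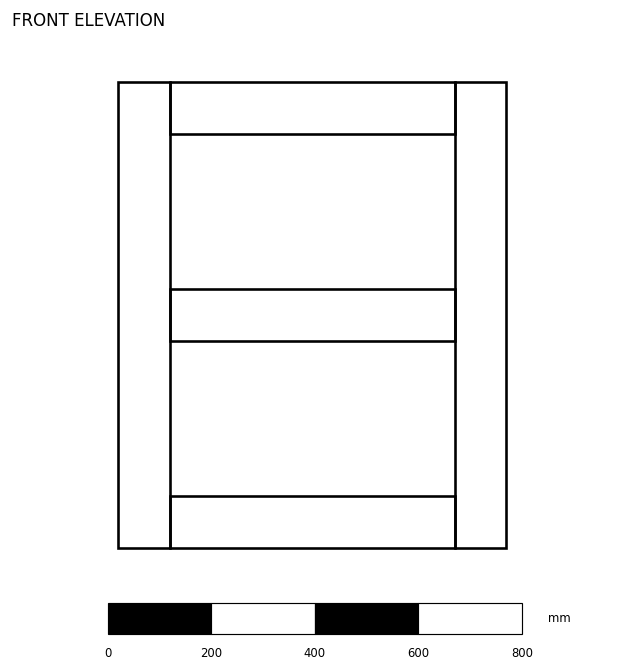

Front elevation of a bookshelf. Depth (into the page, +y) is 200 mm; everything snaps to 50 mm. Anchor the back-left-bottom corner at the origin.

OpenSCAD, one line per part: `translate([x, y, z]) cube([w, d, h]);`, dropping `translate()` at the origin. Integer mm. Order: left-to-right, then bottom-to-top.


cube([100, 200, 900]);
translate([100, 0, 0]) cube([550, 200, 100]);
translate([100, 0, 400]) cube([550, 200, 100]);
translate([100, 0, 800]) cube([550, 200, 100]);
translate([650, 0, 0]) cube([100, 200, 900]);
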